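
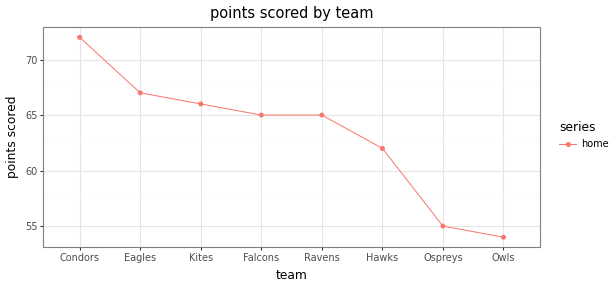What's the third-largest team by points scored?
Kites

Top 4: Condors ≈ 72, Eagles ≈ 68, Kites ≈ 66, Ravens ≈ 64.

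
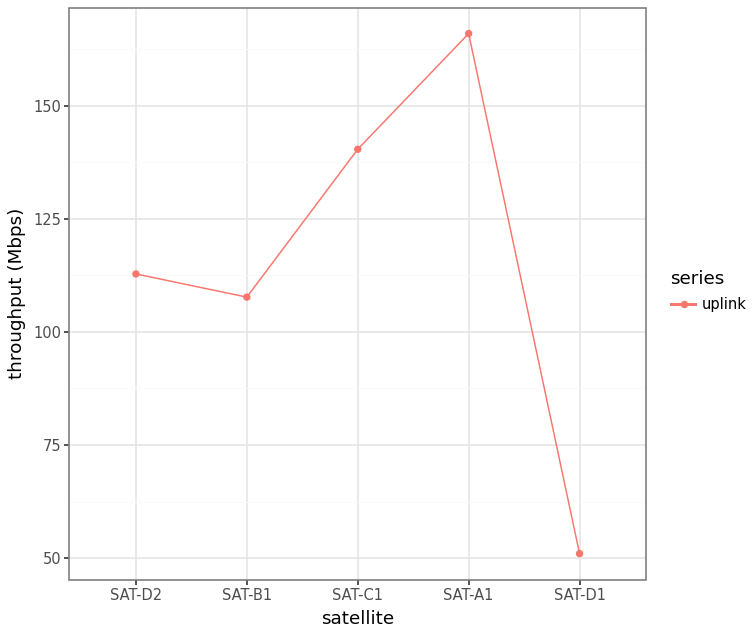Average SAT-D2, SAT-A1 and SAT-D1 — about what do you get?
(110 + 170 + 50) / 3 ≈ 110.

≈ 110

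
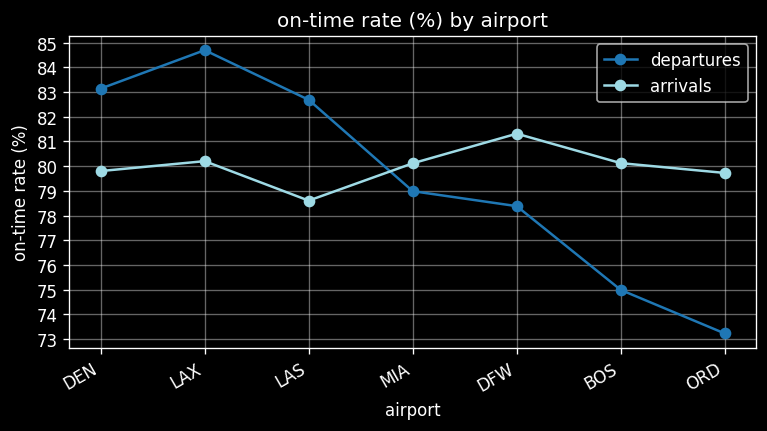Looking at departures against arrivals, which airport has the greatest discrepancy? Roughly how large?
ORD: departures ≈ 73, arrivals ≈ 80 → gap ≈ 7. Next-largest (BOS) is only ≈ 5.

ORD, ≈ 7 %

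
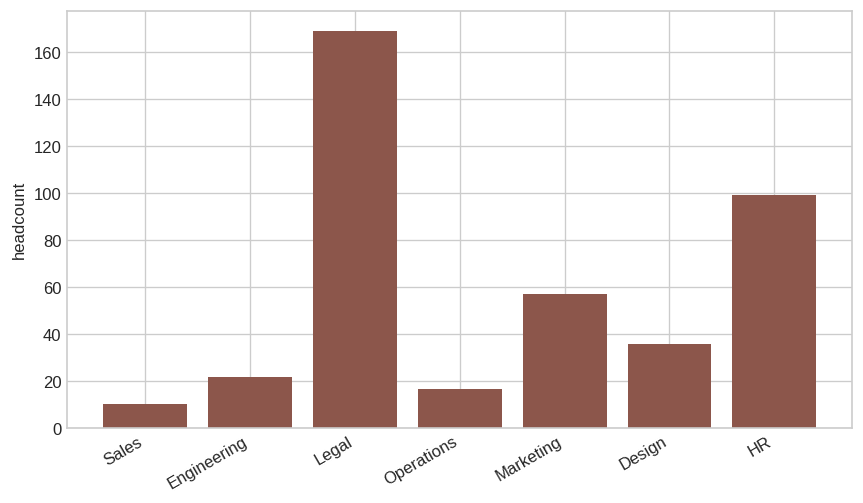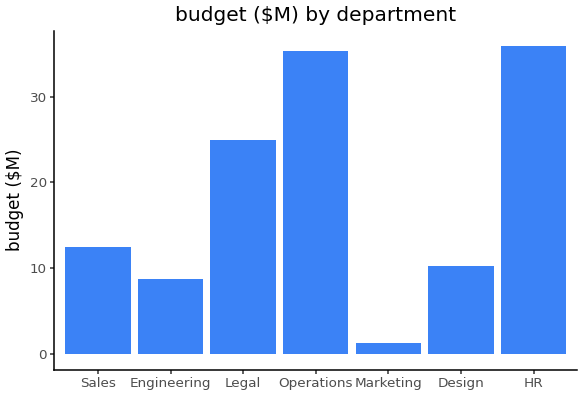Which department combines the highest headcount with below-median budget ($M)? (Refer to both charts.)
Marketing

Chart 2 median budget ($M) ≈ 15; below-median departments: Engineering, Marketing, Design. Among those, Marketing has the highest headcount (≈ 60).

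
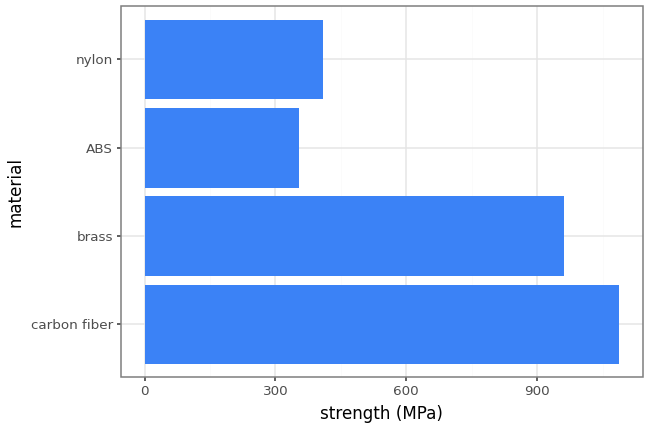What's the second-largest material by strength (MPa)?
brass

Top 3: carbon fiber ≈ 1100, brass ≈ 1000, nylon ≈ 400.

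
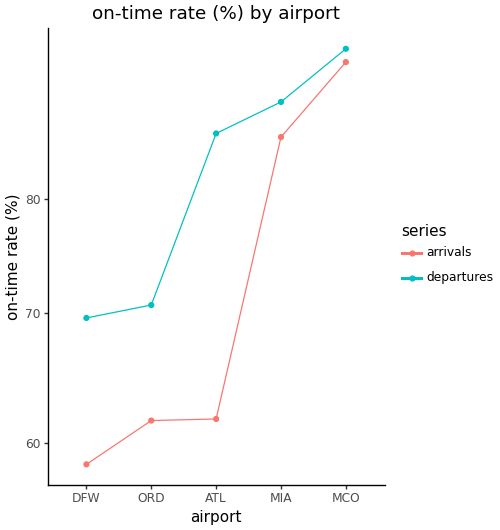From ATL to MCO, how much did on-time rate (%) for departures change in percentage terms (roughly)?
≈ +11.8%

ATL ≈ 85, MCO ≈ 95; (95 − 85) / 85 ≈ +11.8%.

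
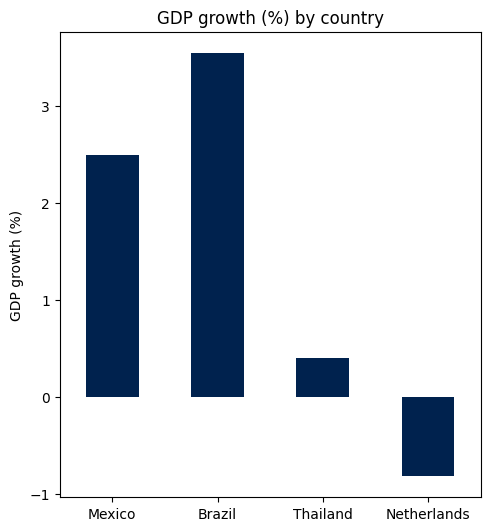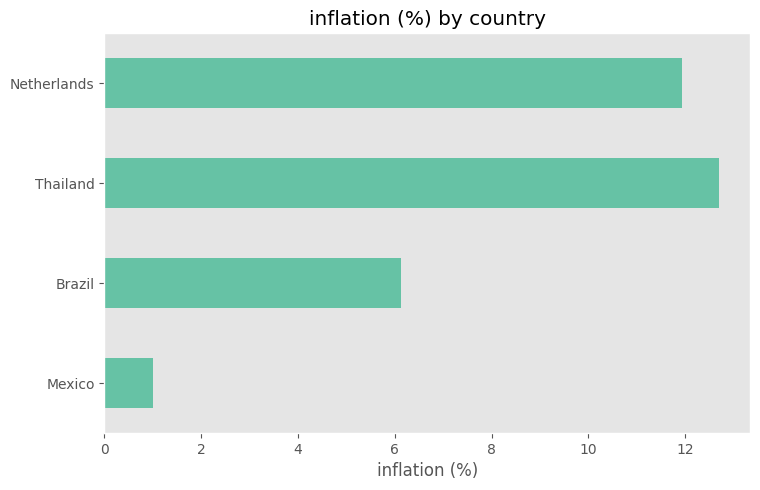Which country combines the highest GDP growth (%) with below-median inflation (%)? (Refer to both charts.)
Brazil

Chart 2 median inflation (%) ≈ 10; below-median countries: Mexico, Brazil. Among those, Brazil has the highest GDP growth (%) (≈ 3.5).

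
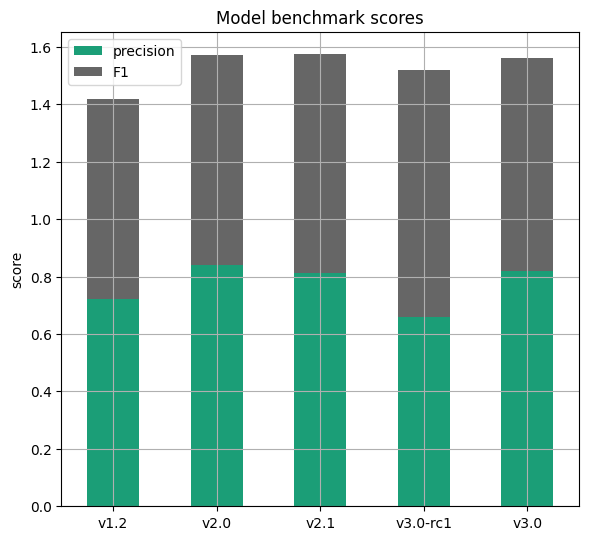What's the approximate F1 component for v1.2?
F1 top ≈ 1.4, bottom ≈ 0.8; segment ≈ 0.6.

≈ 0.6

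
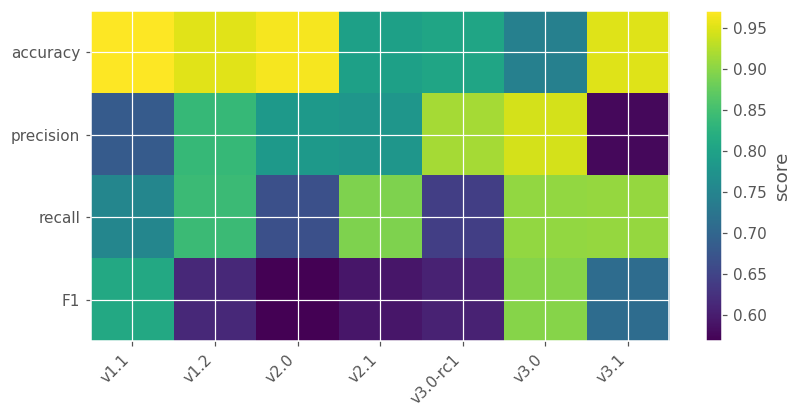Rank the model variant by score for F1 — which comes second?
v1.1

Top 3 for F1: v3.0 ≈ 0.90, v1.1 ≈ 0.80, v3.1 ≈ 0.70.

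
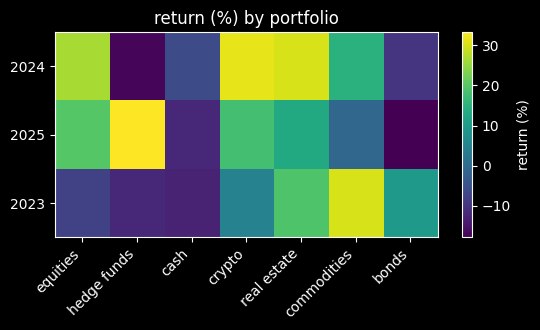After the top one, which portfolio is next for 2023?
Top 3 for 2023: commodities ≈ 30, real estate ≈ 20, bonds ≈ 10.

real estate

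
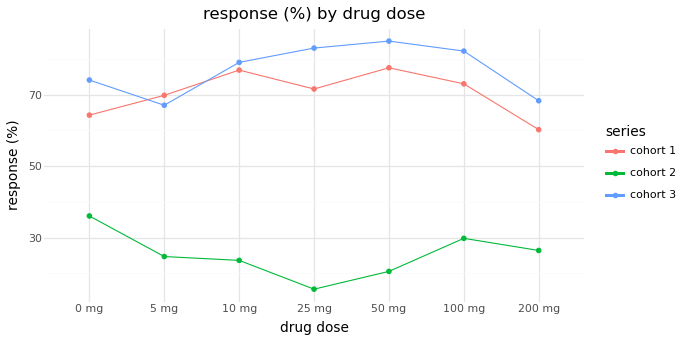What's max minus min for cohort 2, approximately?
≈ 20

Max 0 mg ≈ 40, min 25 mg ≈ 20; range ≈ 20.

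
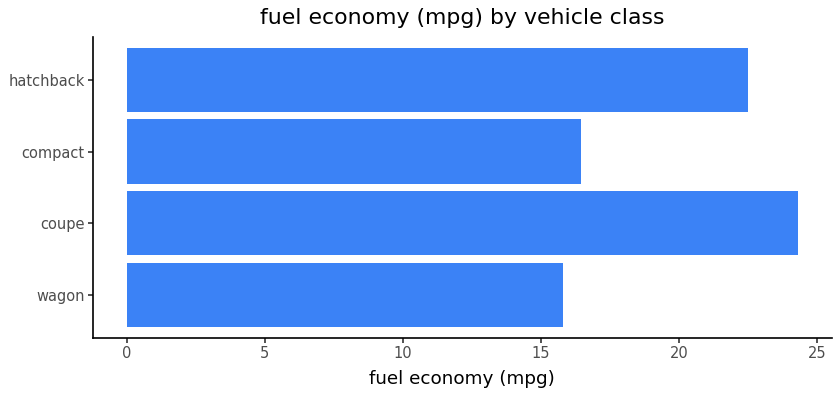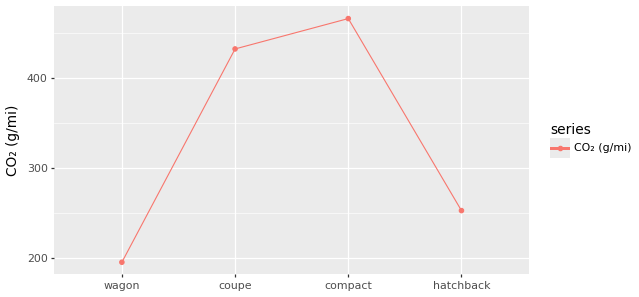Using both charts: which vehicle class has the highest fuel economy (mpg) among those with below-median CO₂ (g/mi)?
hatchback

Chart 2 median CO₂ (g/mi) ≈ 350; below-median vehicle classes: wagon, hatchback. Among those, hatchback has the highest fuel economy (mpg) (≈ 25).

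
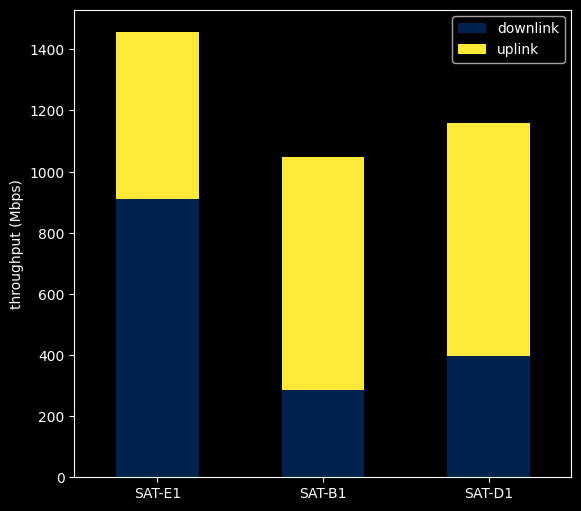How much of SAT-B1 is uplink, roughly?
uplink top ≈ 1000, bottom ≈ 200; segment ≈ 800.

≈ 800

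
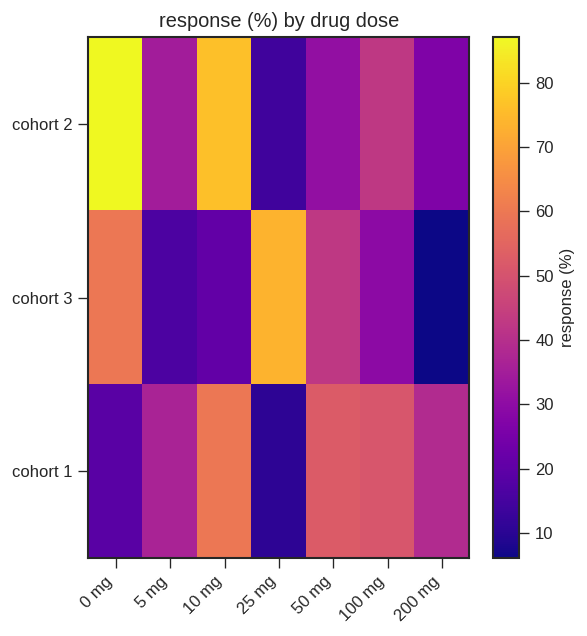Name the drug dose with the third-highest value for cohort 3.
Top 4 for cohort 3: 25 mg ≈ 70, 0 mg ≈ 60, 50 mg ≈ 40, 100 mg ≈ 30.

50 mg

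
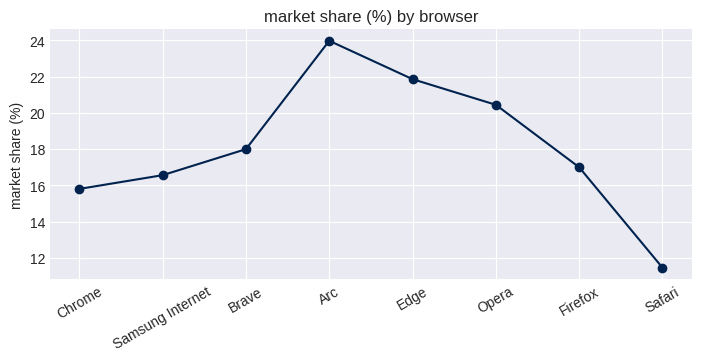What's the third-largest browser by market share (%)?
Top 4: Arc ≈ 24, Edge ≈ 22, Opera ≈ 20, Brave ≈ 18.

Opera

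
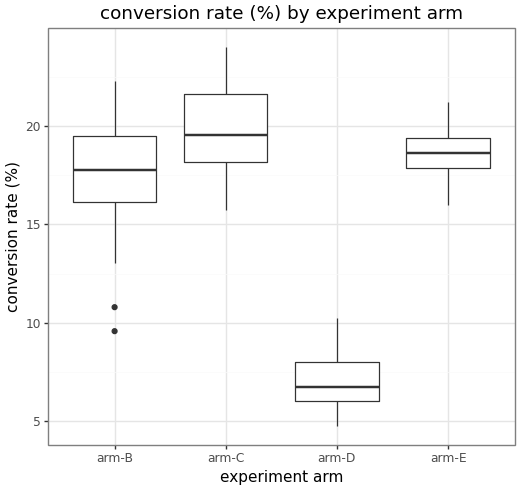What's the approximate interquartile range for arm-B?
≈ 4

Q3 ≈ 20, Q1 ≈ 16; IQR ≈ 4.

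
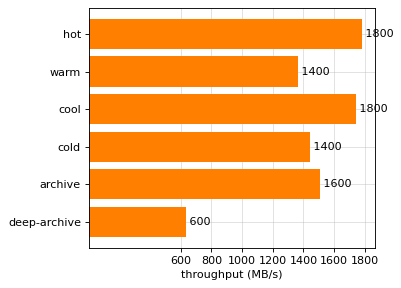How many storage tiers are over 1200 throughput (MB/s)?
Above 1200: hot, warm, cool, cold, archive.

5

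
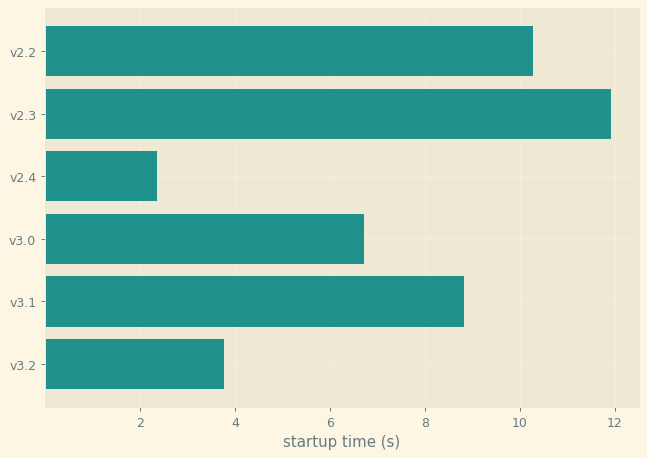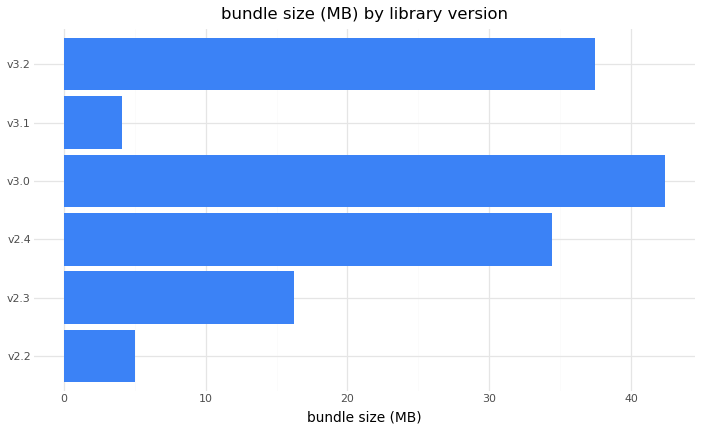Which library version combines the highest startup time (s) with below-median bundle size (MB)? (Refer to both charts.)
v2.3

Chart 2 median bundle size (MB) ≈ 25; below-median library versions: v2.2, v2.3, v3.1. Among those, v2.3 has the highest startup time (s) (≈ 12).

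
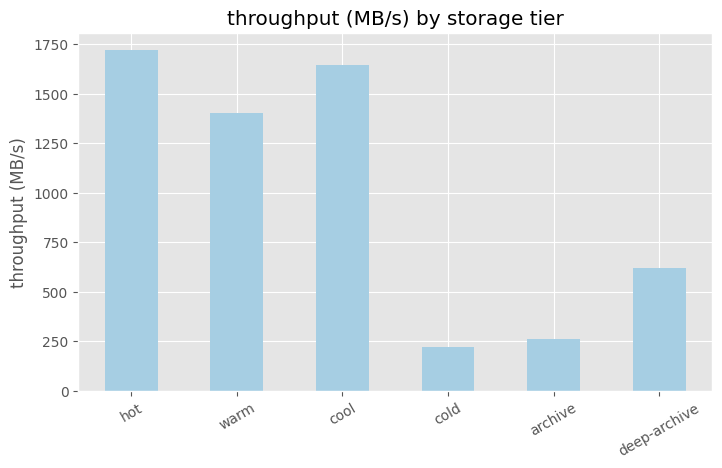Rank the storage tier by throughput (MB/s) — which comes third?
Top 4: hot ≈ 1800, cool ≈ 1600, warm ≈ 1400, deep-archive ≈ 600.

warm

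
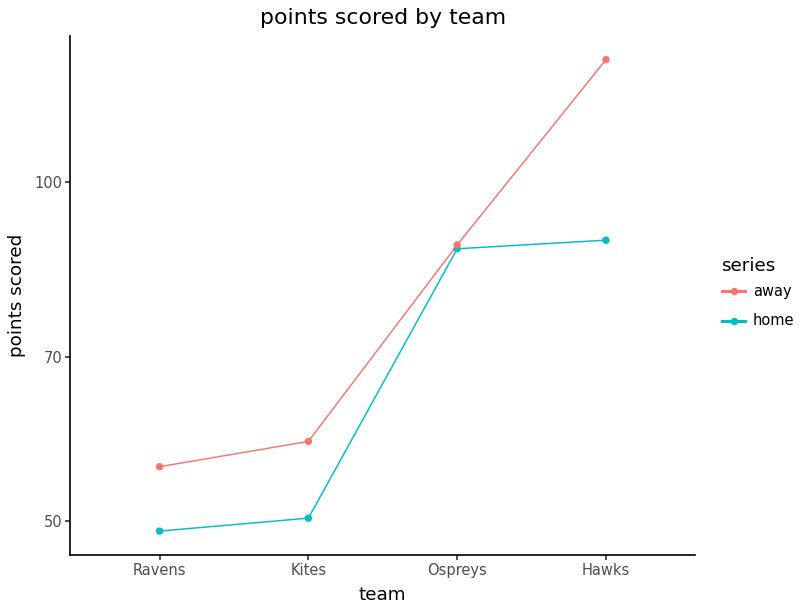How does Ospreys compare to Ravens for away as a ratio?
Ospreys ≈ 90, Ravens ≈ 60; 90/60 ≈ 1.5.

≈ 1.5×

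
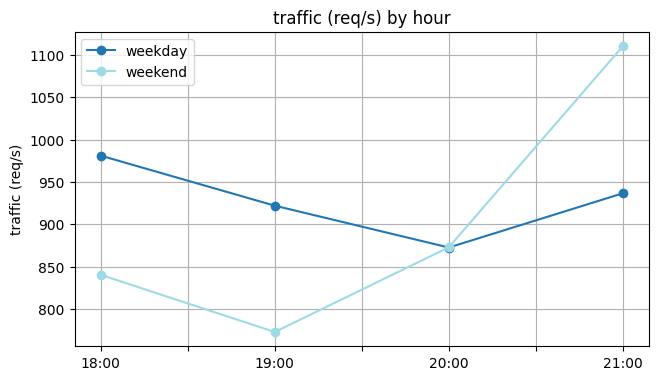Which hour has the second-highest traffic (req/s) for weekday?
21:00

Top 3 for weekday: 18:00 ≈ 1000, 21:00 ≈ 950, 19:00 ≈ 900.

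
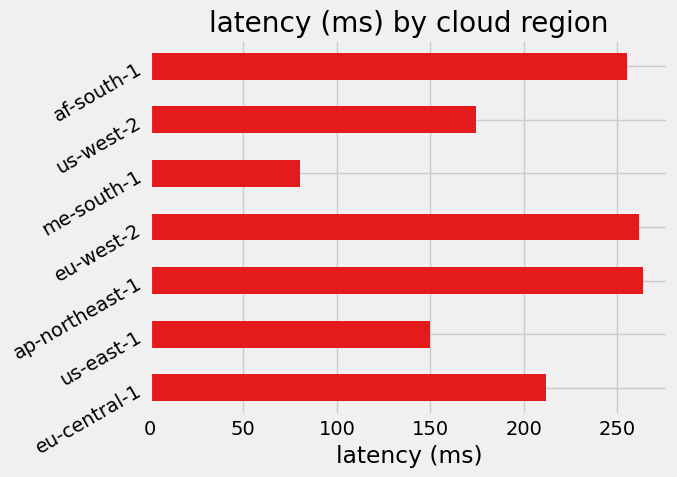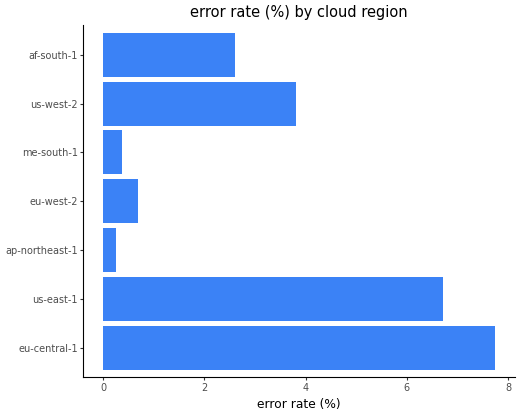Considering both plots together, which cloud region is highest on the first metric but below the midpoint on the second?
Chart 2 median error rate (%) ≈ 3; below-median cloud regions: ap-northeast-1, eu-west-2, me-south-1. Among those, ap-northeast-1 has the highest latency (ms) (≈ 275).

ap-northeast-1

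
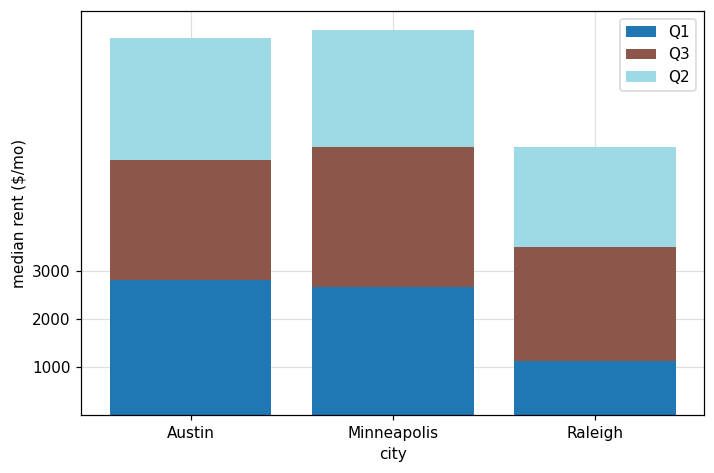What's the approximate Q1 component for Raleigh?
Q1 top ≈ 1000, bottom ≈ 0; segment ≈ 1000.

≈ 1000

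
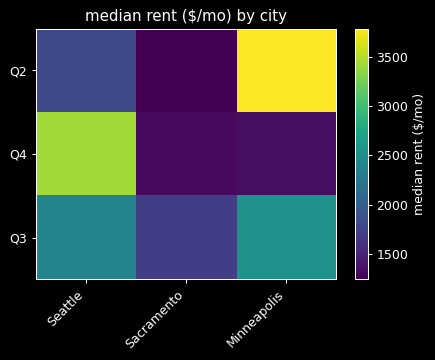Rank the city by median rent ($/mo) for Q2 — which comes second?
Top 3 for Q2: Minneapolis ≈ 4000, Seattle ≈ 2000, Sacramento ≈ 1000.

Seattle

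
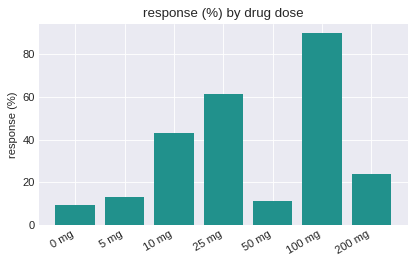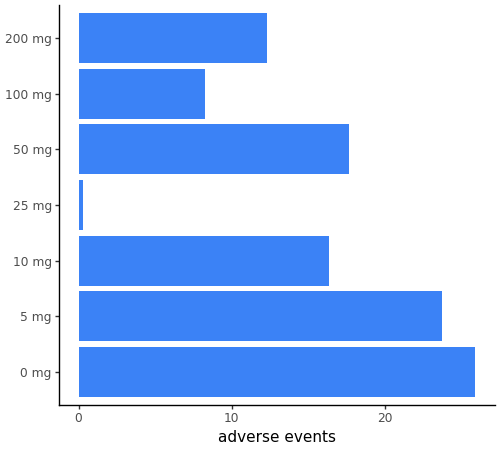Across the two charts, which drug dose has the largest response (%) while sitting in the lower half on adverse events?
Chart 2 median adverse events ≈ 15; below-median drug doses: 25 mg, 100 mg, 200 mg. Among those, 100 mg has the highest response (%) (≈ 90).

100 mg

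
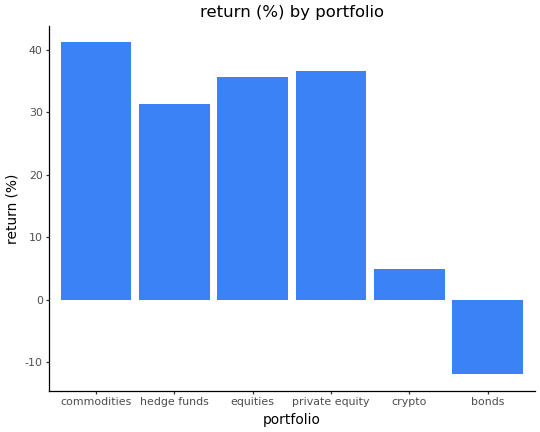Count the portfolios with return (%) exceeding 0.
5

Above 0: commodities, hedge funds, equities, private equity, crypto.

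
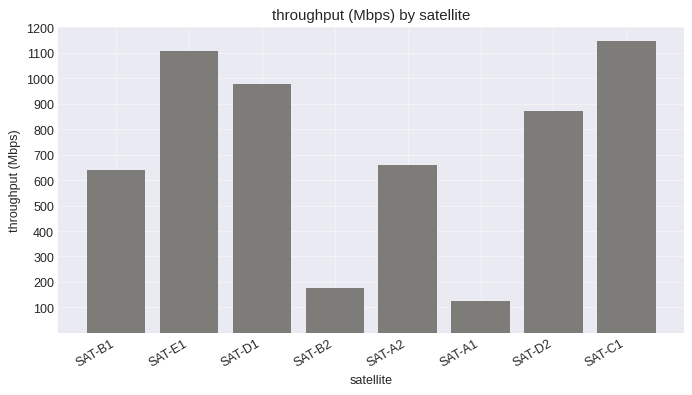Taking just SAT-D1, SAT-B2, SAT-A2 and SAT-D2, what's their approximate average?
(1000 + 200 + 700 + 900) / 4 ≈ 700.

≈ 700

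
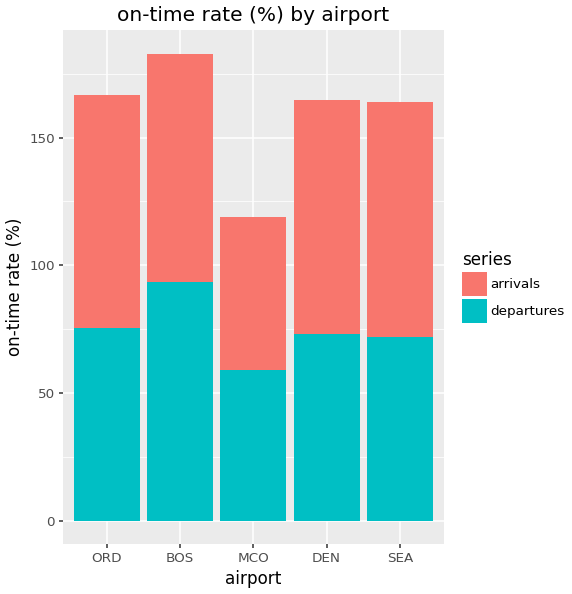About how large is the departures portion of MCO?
≈ 60

departures top ≈ 60, bottom ≈ 0; segment ≈ 60.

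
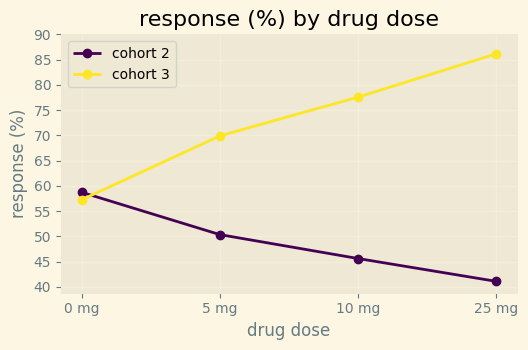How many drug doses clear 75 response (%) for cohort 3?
Above 75: 10 mg, 25 mg.

2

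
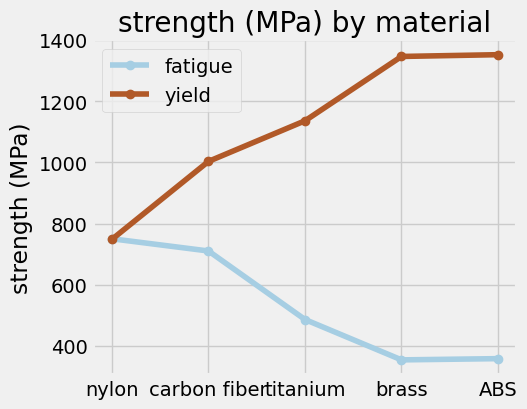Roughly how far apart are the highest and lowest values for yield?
≈ 700

Max ABS ≈ 1400, min nylon ≈ 700; range ≈ 700.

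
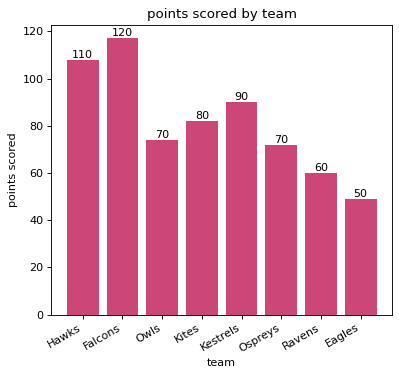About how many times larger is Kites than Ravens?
≈ 1.33×

Kites ≈ 80, Ravens ≈ 60; 80/60 ≈ 1.33.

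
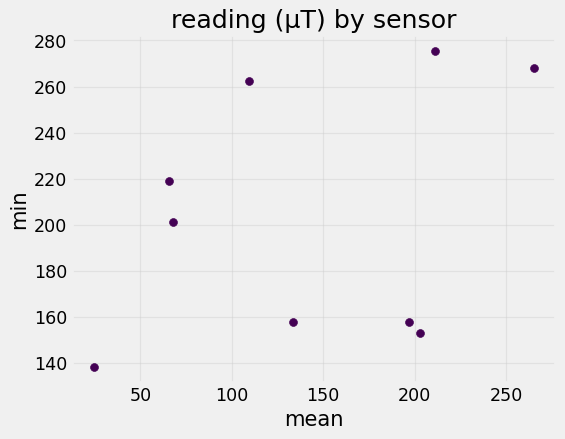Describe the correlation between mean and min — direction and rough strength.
positive, weak

Points are positively correlated; weak (|r| ≈ 0.3).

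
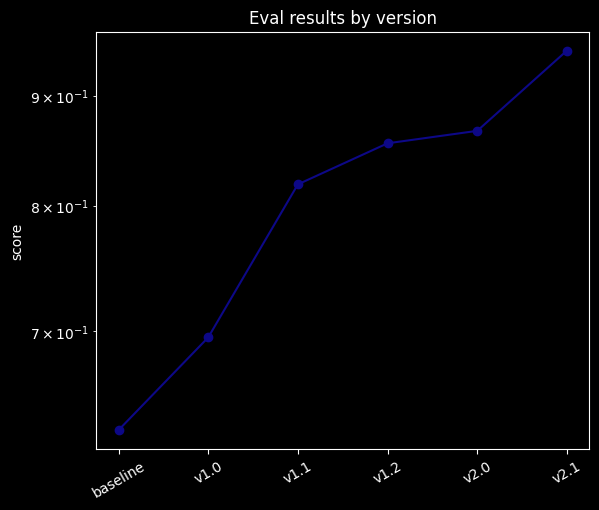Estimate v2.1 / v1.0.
≈ 1.36×

v2.1 ≈ 0.95, v1.0 ≈ 0.70; 0.95/0.70 ≈ 1.36.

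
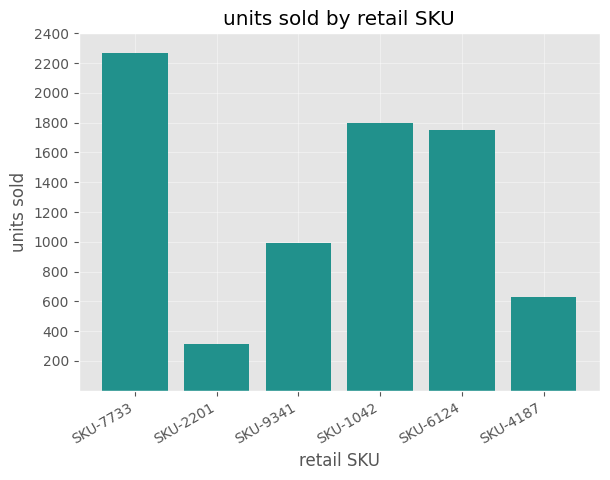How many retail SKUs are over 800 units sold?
4

Above 800: SKU-7733, SKU-9341, SKU-1042, SKU-6124.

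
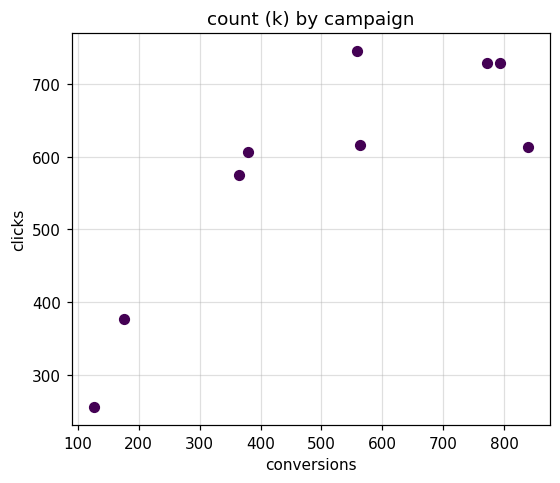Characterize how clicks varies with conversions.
positive, strong

Points are positively correlated; strong (|r| ≈ 0.8).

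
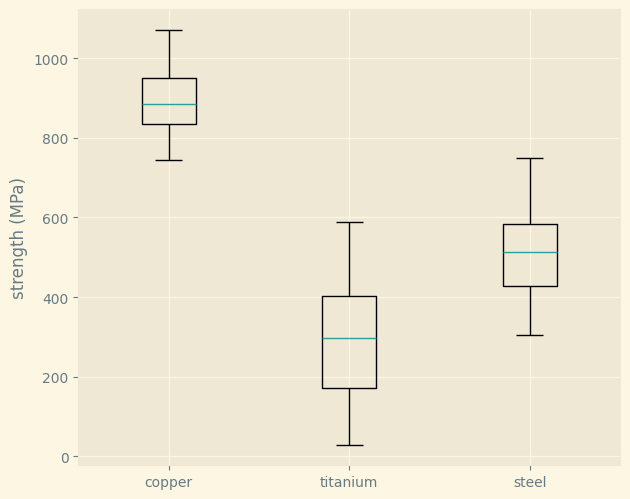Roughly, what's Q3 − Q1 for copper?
Q3 ≈ 950, Q1 ≈ 850; IQR ≈ 100.

≈ 100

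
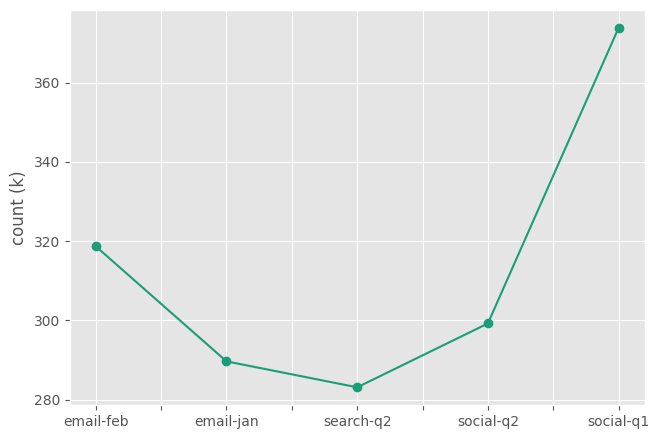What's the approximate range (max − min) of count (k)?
≈ 90

Max social-q1 ≈ 370, min search-q2 ≈ 280; range ≈ 90.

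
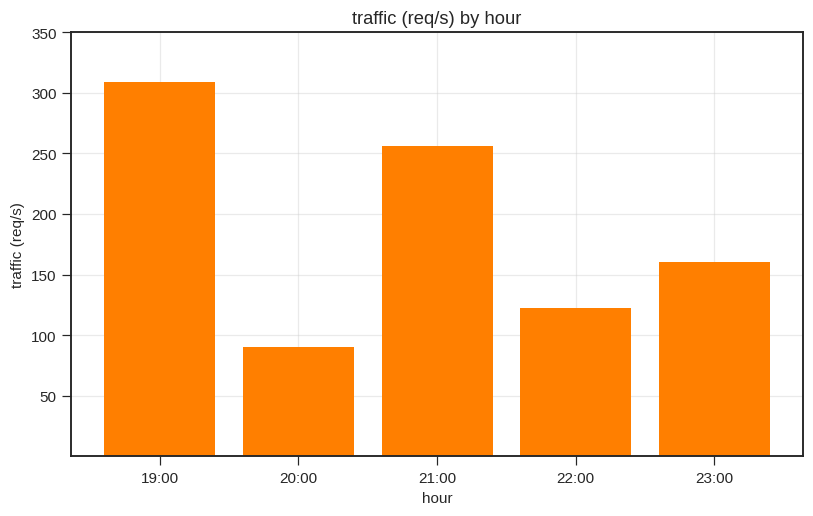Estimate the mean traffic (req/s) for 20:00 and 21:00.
(100 + 250) / 2 ≈ 175.

≈ 175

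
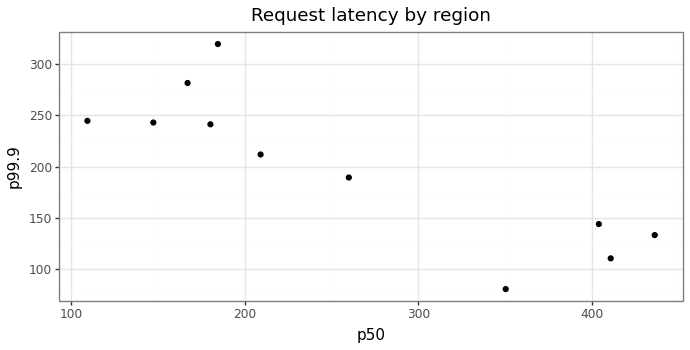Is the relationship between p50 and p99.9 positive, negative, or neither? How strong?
Points are negatively correlated; strong (|r| ≈ 0.9).

negative, strong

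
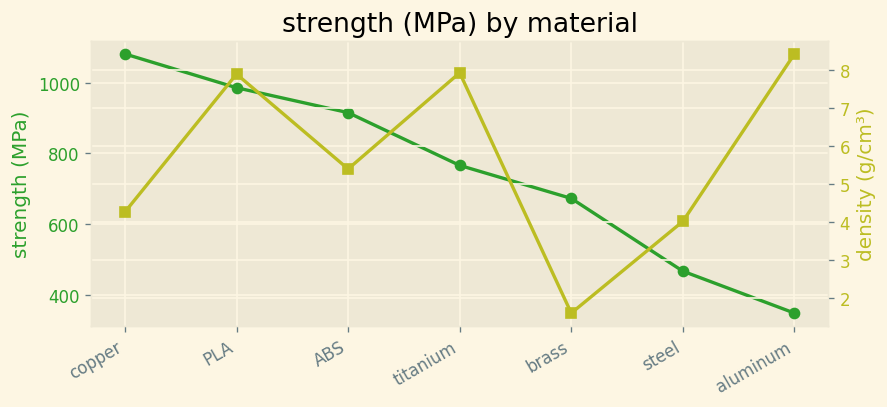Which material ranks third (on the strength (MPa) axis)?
Top 4 (on the strength (MPa) axis): copper ≈ 1100, PLA ≈ 1000, ABS ≈ 900, titanium ≈ 800.

ABS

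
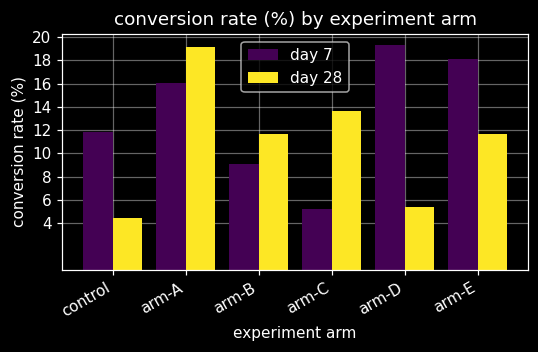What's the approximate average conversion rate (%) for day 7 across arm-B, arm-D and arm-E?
(10 + 20 + 18) / 3 ≈ 16.

≈ 16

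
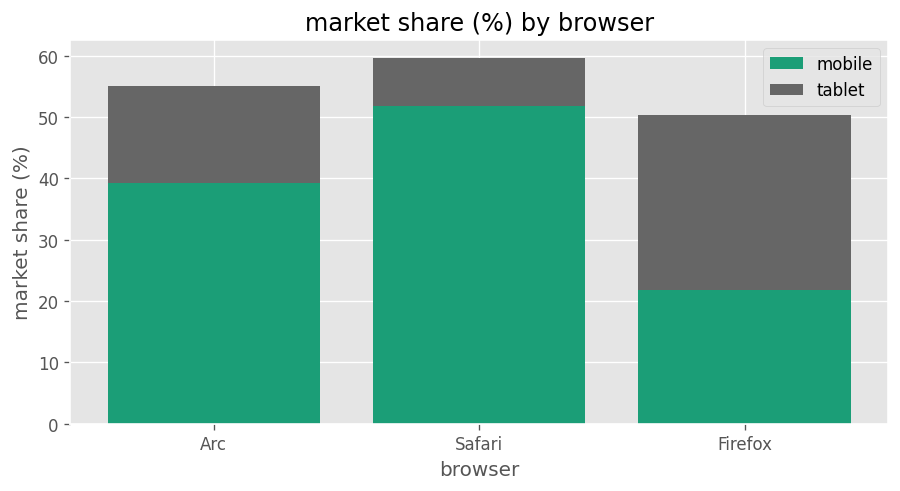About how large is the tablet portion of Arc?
≈ 15

tablet top ≈ 55, bottom ≈ 40; segment ≈ 15.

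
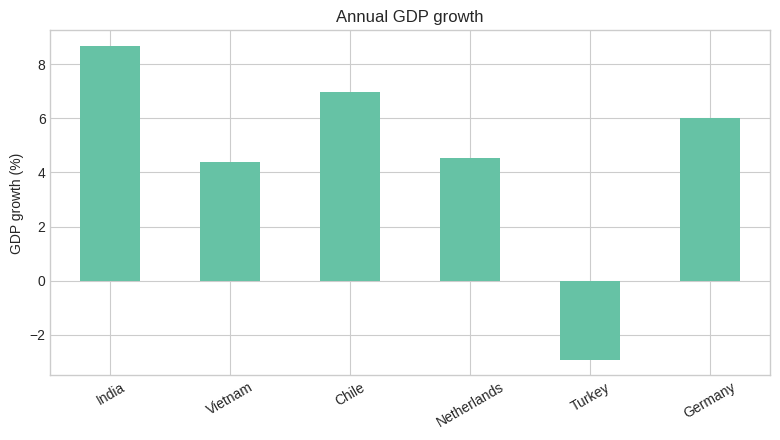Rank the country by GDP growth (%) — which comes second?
Chile

Top 3: India ≈ 9, Chile ≈ 7, Germany ≈ 6.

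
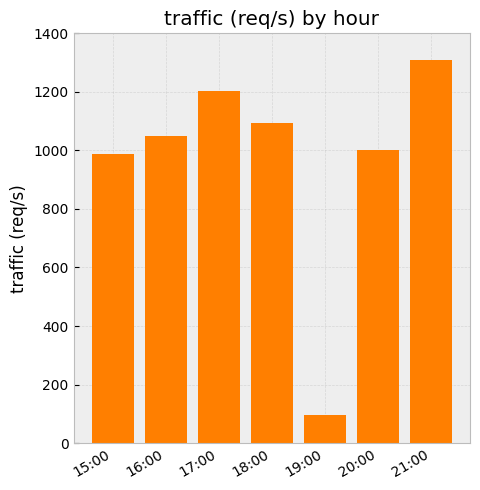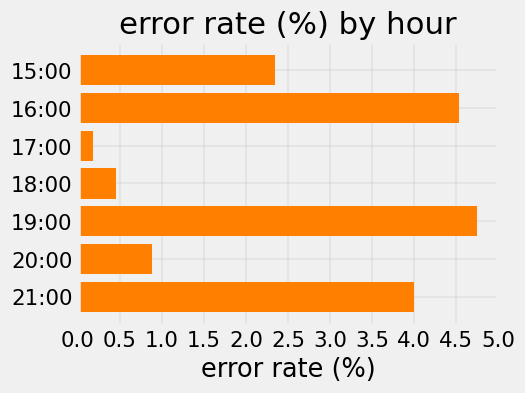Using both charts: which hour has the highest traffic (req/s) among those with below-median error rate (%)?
Chart 2 median error rate (%) ≈ 2.5; below-median hours: 17:00, 18:00, 20:00. Among those, 17:00 has the highest traffic (req/s) (≈ 1200).

17:00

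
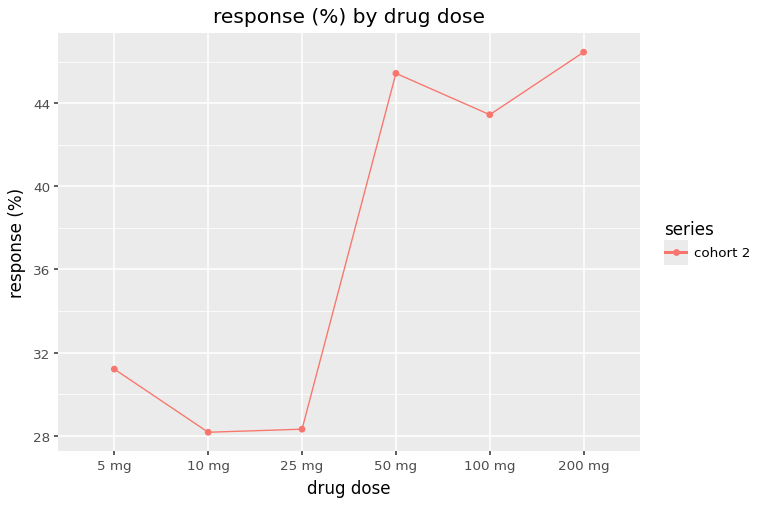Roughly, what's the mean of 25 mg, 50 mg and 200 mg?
≈ 40

(28 + 46 + 46) / 3 ≈ 40.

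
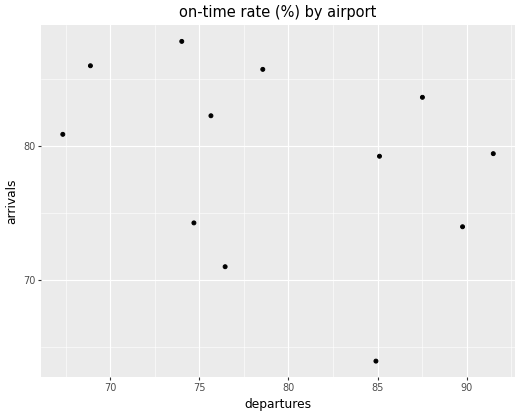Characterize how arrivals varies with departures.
Points are negatively correlated; weak (|r| ≈ 0.3).

negative, weak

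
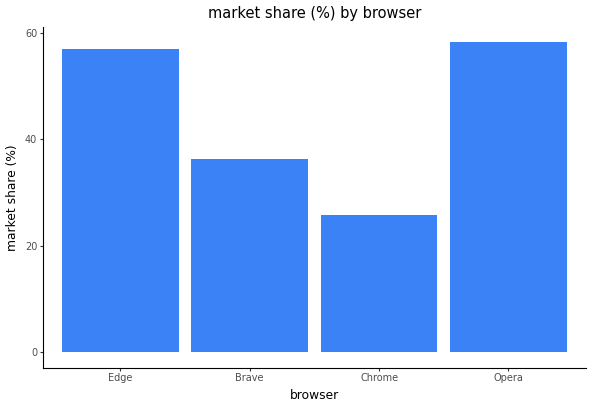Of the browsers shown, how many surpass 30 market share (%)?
3

Above 30: Edge, Brave, Opera.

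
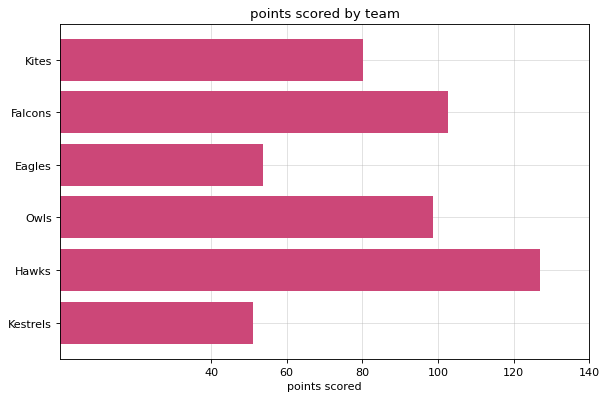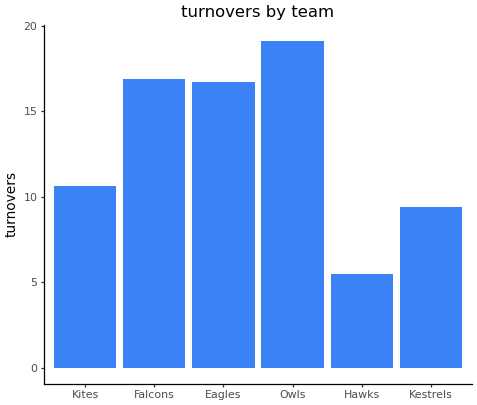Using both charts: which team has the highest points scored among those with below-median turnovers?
Hawks

Chart 2 median turnovers ≈ 14; below-median teams: Kites, Hawks, Kestrels. Among those, Hawks has the highest points scored (≈ 120).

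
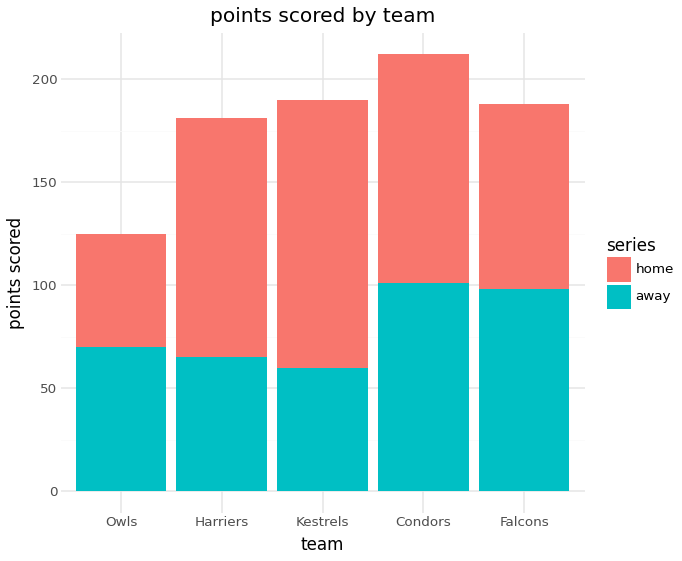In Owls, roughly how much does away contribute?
away top ≈ 80, bottom ≈ 0; segment ≈ 80.

≈ 80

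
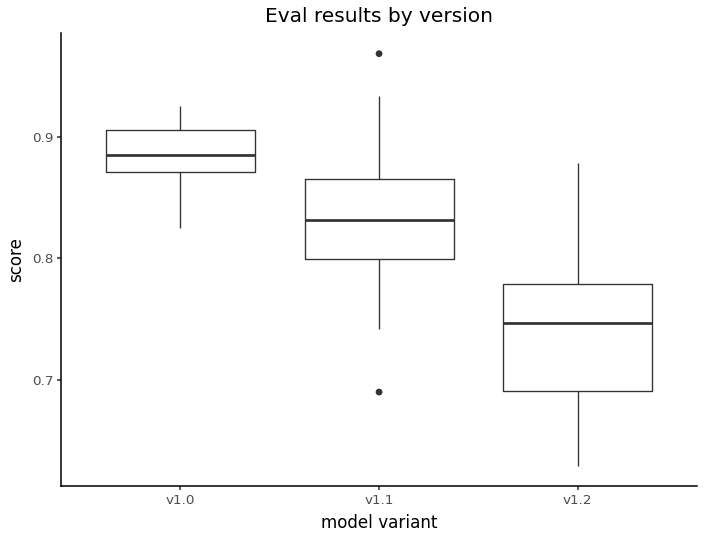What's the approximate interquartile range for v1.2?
Q3 ≈ 0.78, Q1 ≈ 0.70; IQR ≈ 0.08.

≈ 0.08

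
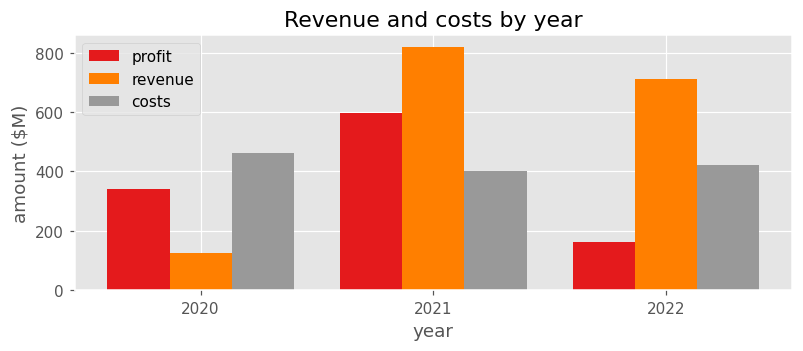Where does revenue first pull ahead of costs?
2020: revenue ≈ 100 vs costs ≈ 500 (not yet); 2021: revenue ≈ 800 vs costs ≈ 400 (first crossover).

2021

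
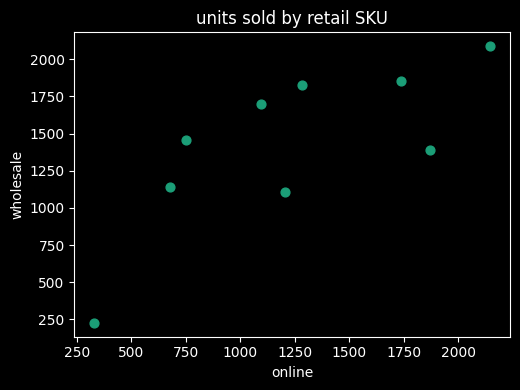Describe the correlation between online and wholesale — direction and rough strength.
Points are positively correlated; strong (|r| ≈ 0.8).

positive, strong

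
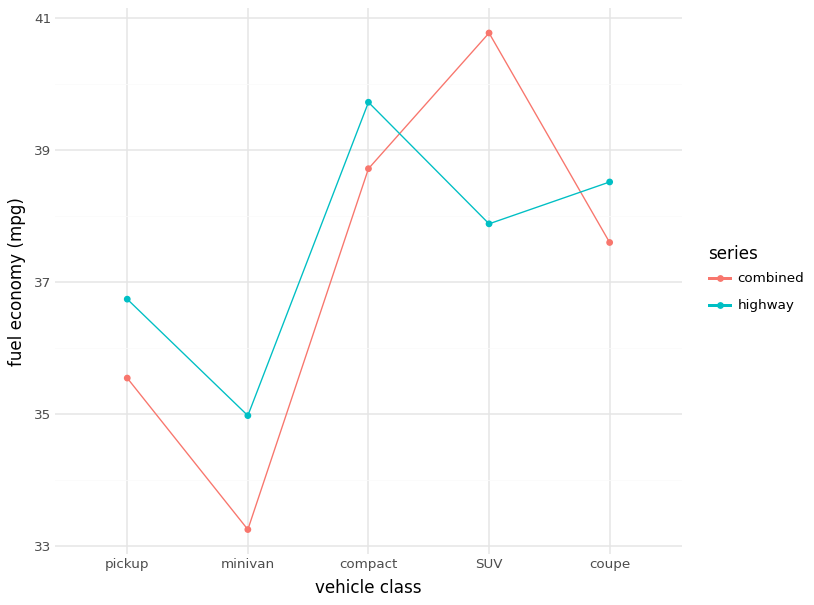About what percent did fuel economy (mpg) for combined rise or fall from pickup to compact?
pickup ≈ 36, compact ≈ 39; (39 − 36) / 36 ≈ +8.3%.

≈ +8.3%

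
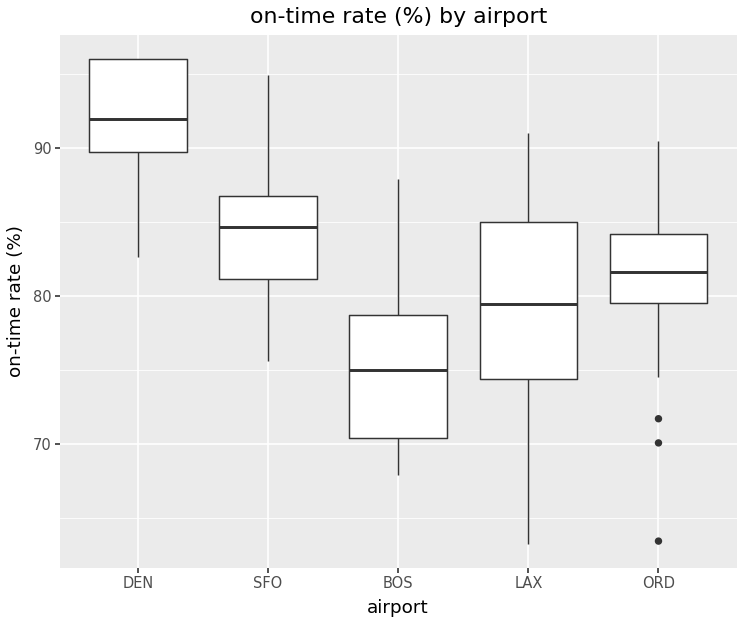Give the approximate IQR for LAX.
Q3 ≈ 84, Q1 ≈ 74; IQR ≈ 10.

≈ 10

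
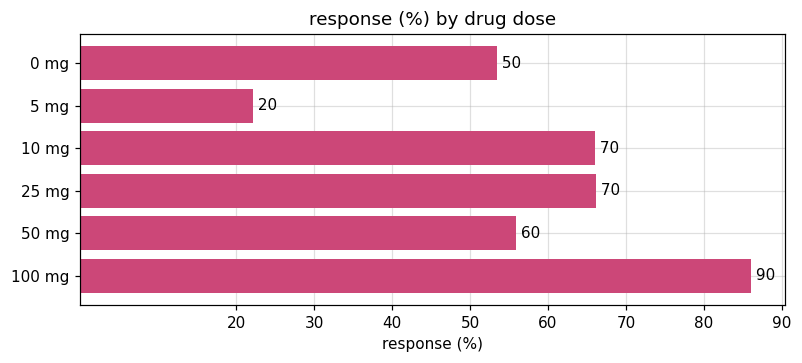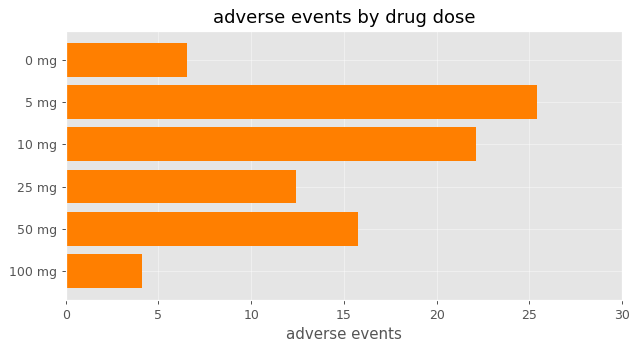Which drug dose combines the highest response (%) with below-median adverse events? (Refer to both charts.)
100 mg

Chart 2 median adverse events ≈ 15; below-median drug doses: 0 mg, 25 mg, 100 mg. Among those, 100 mg has the highest response (%) (≈ 90).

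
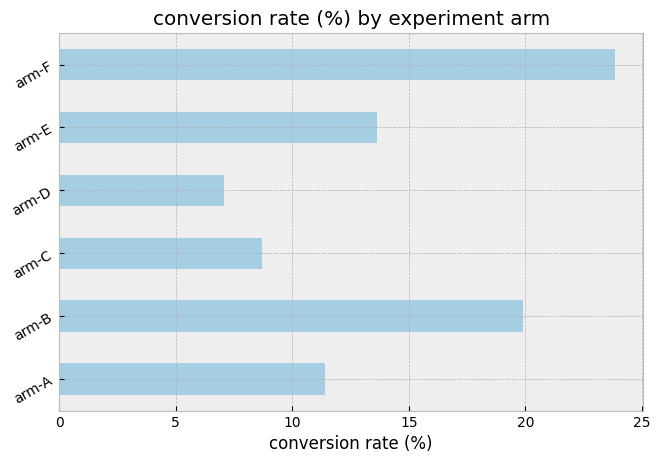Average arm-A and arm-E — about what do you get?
≈ 13

(12 + 14) / 2 ≈ 13.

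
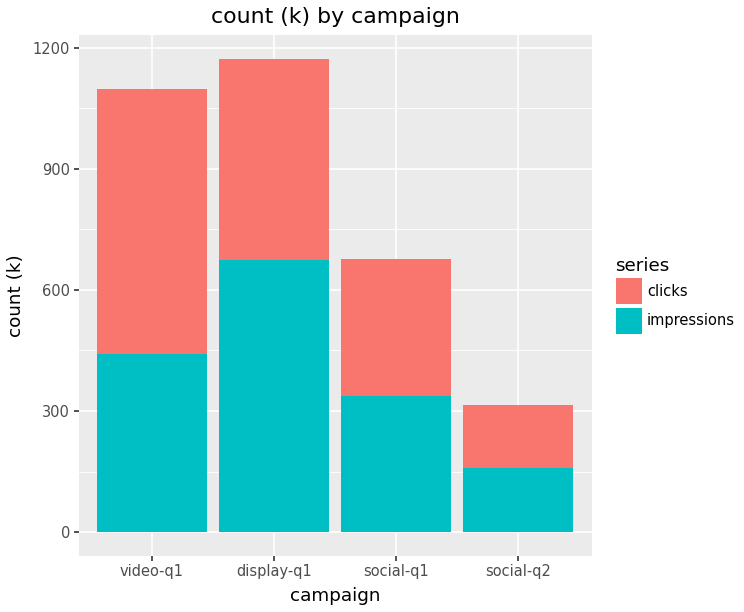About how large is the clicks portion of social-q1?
clicks top ≈ 700, bottom ≈ 300; segment ≈ 400.

≈ 400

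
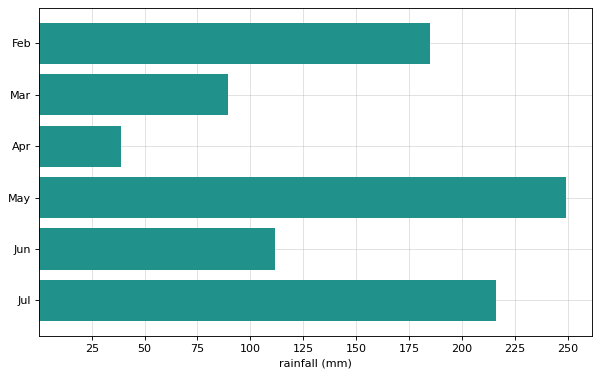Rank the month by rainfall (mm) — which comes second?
Top 3: May ≈ 250, Jul ≈ 225, Feb ≈ 175.

Jul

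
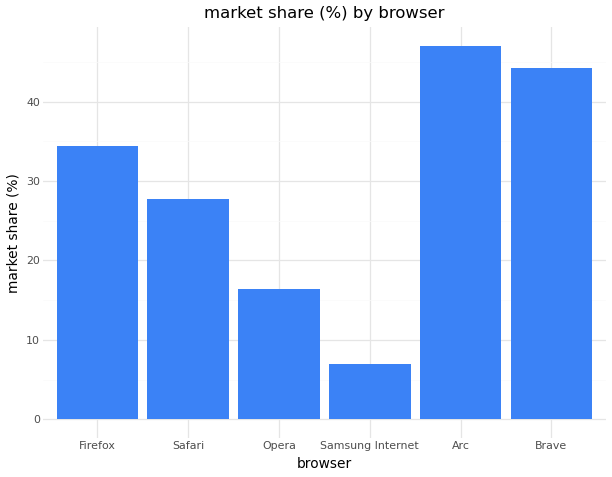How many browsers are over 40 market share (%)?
2

Above 40: Arc, Brave.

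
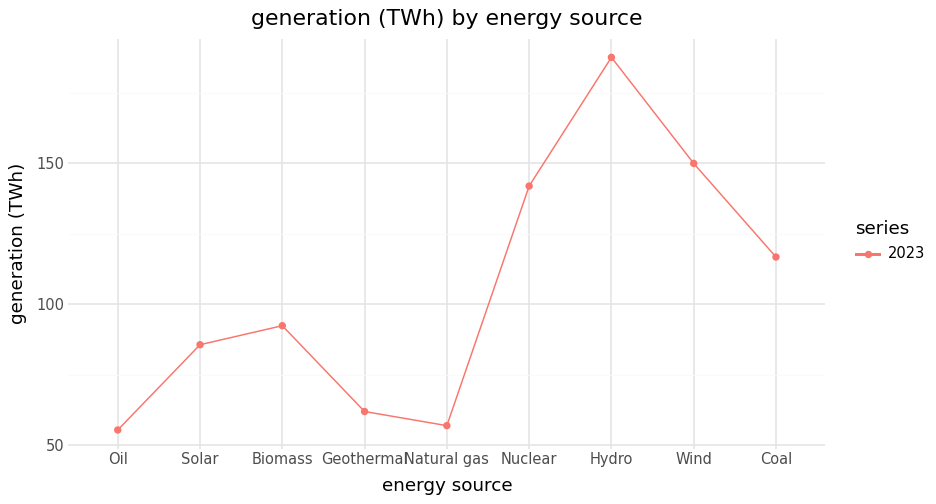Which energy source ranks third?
Nuclear

Top 4: Hydro ≈ 180, Wind ≈ 160, Nuclear ≈ 140, Coal ≈ 120.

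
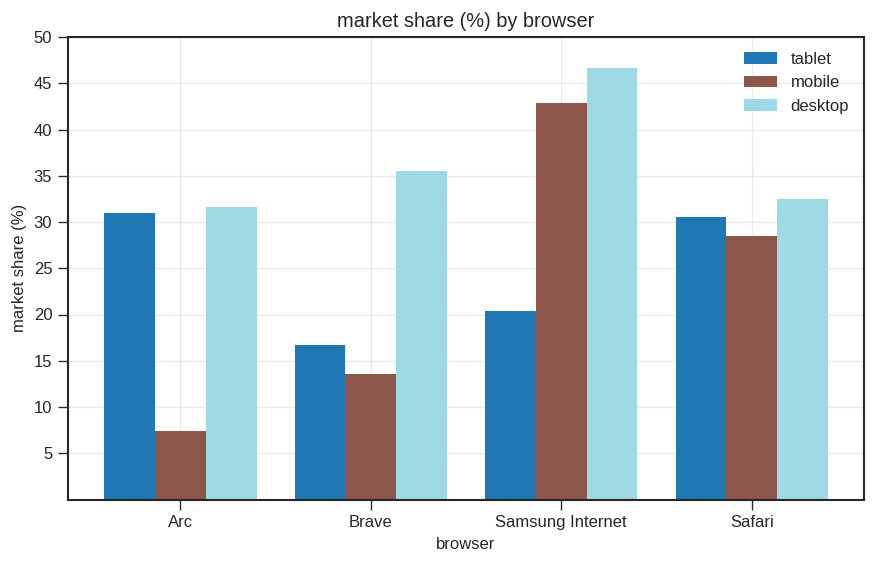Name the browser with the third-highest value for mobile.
Top 4 for mobile: Samsung Internet ≈ 45, Safari ≈ 30, Brave ≈ 15, Arc ≈ 5.

Brave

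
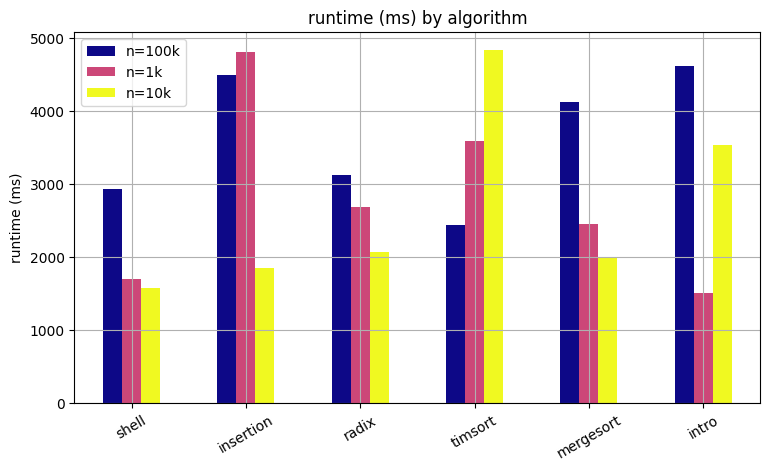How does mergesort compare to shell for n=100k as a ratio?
≈ 1.33×

mergesort ≈ 4000, shell ≈ 3000; 4000/3000 ≈ 1.33.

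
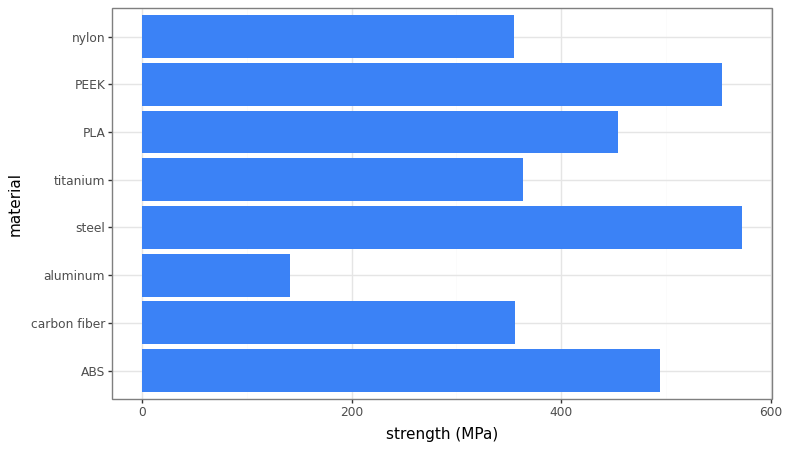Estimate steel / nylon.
≈ 1.57×

steel ≈ 550, nylon ≈ 350; 550/350 ≈ 1.57.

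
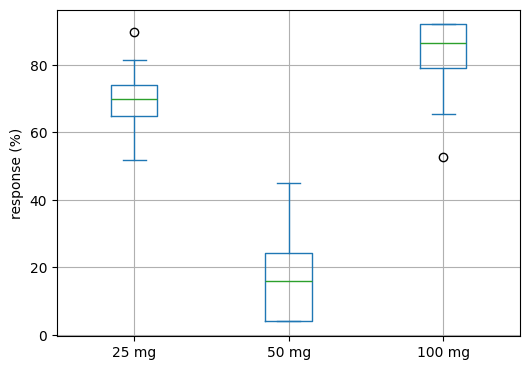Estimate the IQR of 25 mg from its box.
≈ 10

Q3 ≈ 70, Q1 ≈ 60; IQR ≈ 10.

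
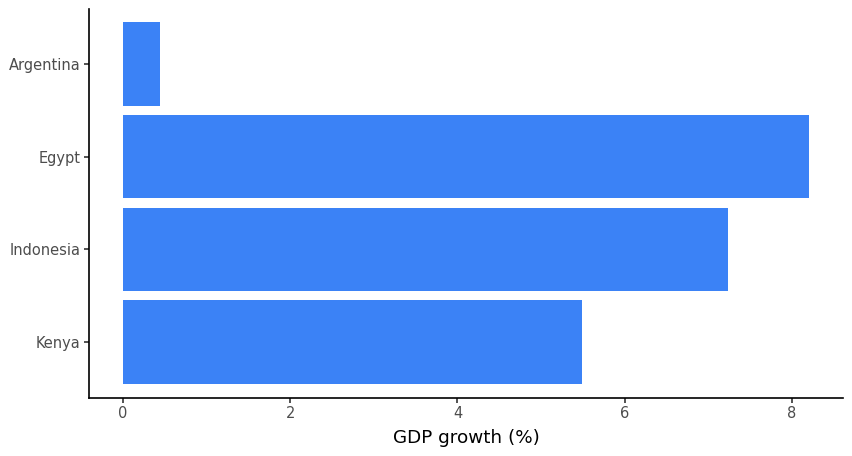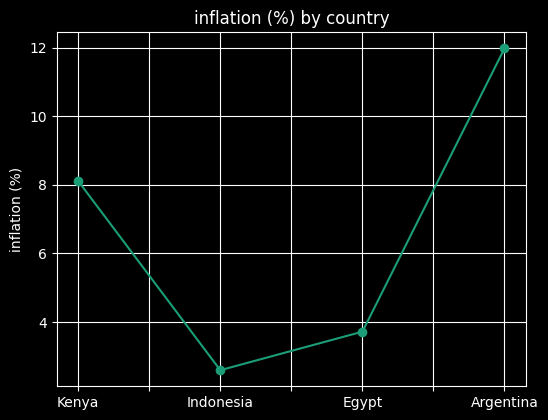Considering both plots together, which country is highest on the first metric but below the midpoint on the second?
Egypt

Chart 2 median inflation (%) ≈ 6; below-median countries: Indonesia, Egypt. Among those, Egypt has the highest GDP growth (%) (≈ 8).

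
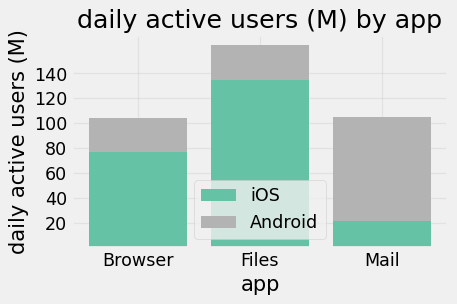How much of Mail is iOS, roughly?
iOS top ≈ 20, bottom ≈ 0; segment ≈ 20.

≈ 20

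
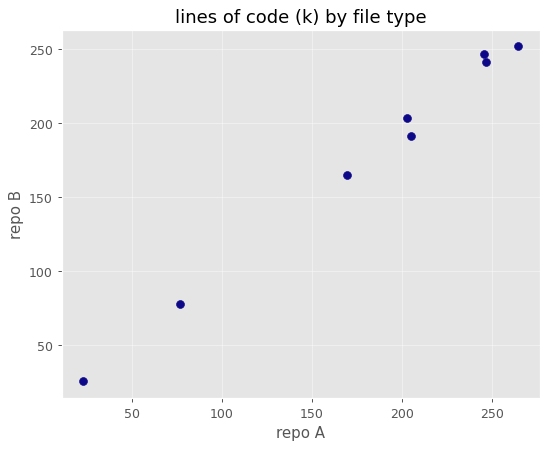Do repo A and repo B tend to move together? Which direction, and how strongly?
positive, strong

Points are positively correlated; strong (|r| ≈ 1.0).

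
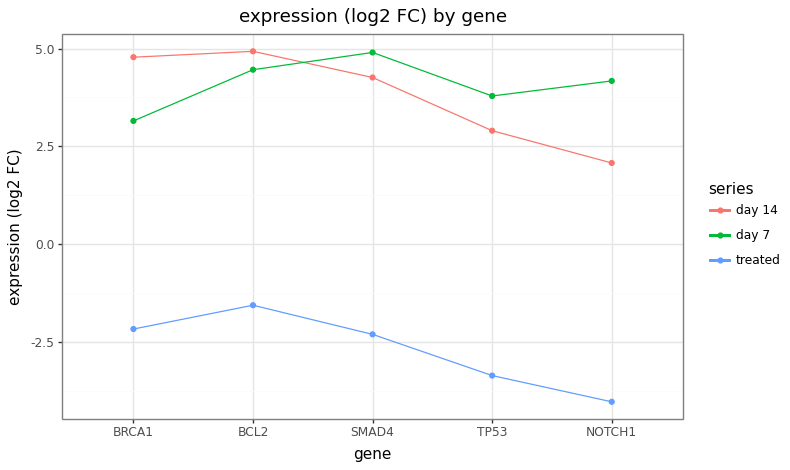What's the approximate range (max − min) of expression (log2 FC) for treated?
Max BCL2 ≈ -2, min NOTCH1 ≈ -4; range ≈ 2.

≈ 2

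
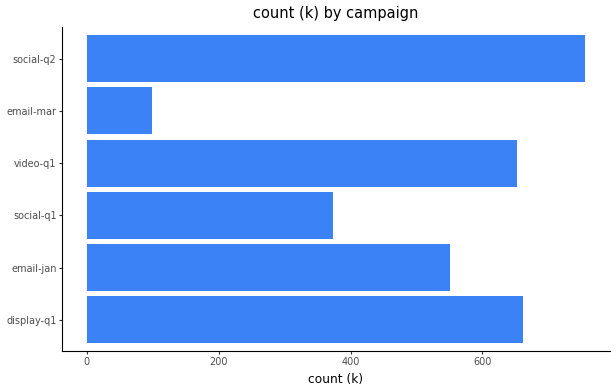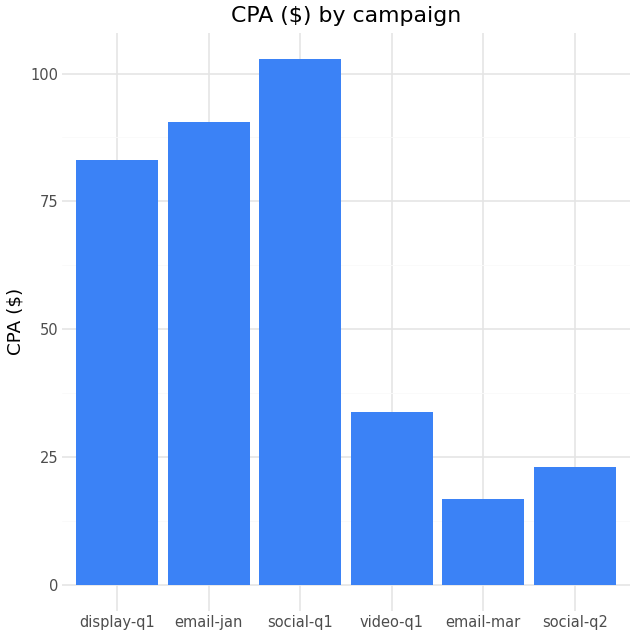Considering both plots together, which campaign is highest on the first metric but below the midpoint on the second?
social-q2

Chart 2 median CPA ($) ≈ 60; below-median campaigns: video-q1, email-mar, social-q2. Among those, social-q2 has the highest count (k) (≈ 800).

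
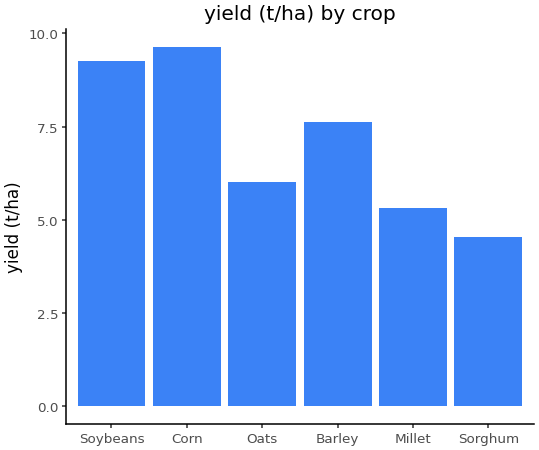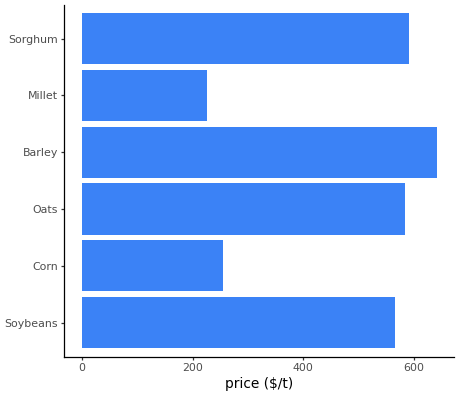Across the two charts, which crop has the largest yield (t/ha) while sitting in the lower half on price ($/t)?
Corn

Chart 2 median price ($/t) ≈ 600; below-median crops: Soybeans, Corn, Millet. Among those, Corn has the highest yield (t/ha) (≈ 10).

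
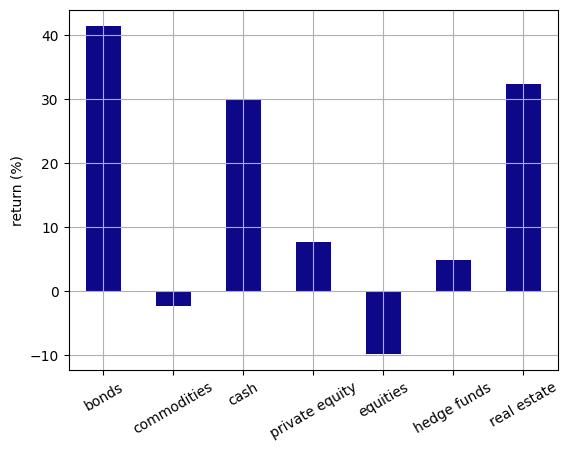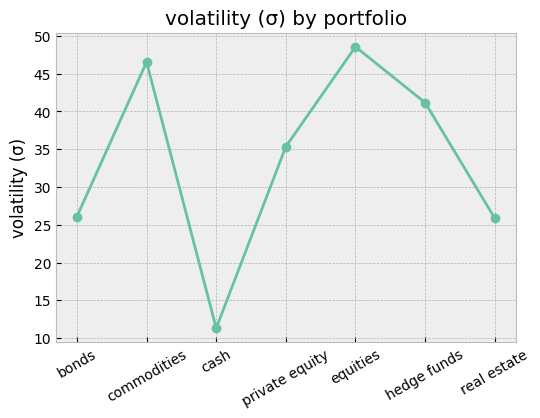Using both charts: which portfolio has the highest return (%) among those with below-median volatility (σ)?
Chart 2 median volatility (σ) ≈ 35; below-median portfolios: bonds, cash, real estate. Among those, bonds has the highest return (%) (≈ 40).

bonds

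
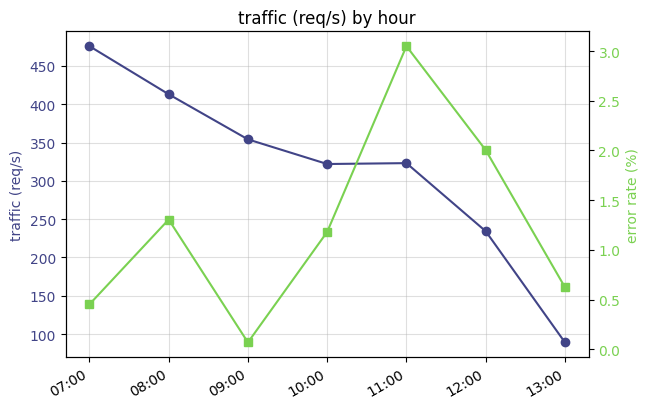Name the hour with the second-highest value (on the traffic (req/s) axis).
08:00

Top 3 (on the traffic (req/s) axis): 07:00 ≈ 500, 08:00 ≈ 400, 09:00 ≈ 350.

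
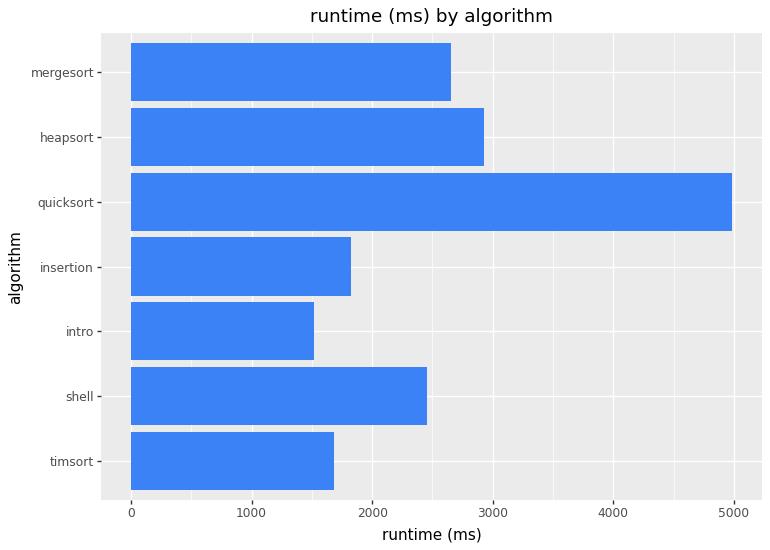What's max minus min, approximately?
≈ 3500

Max quicksort ≈ 5000, min intro ≈ 1500; range ≈ 3500.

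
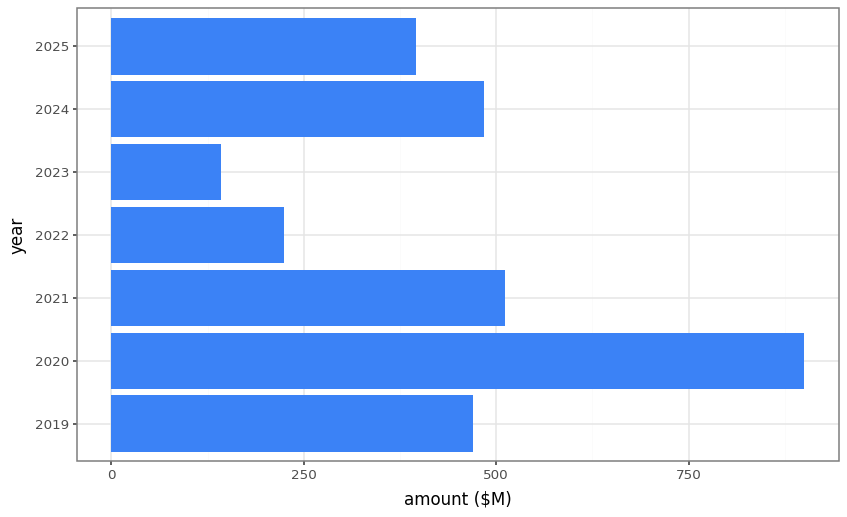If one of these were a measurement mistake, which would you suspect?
2020 ≈ 900; the rest sit between ≈ 100 and ≈ 500.

2020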